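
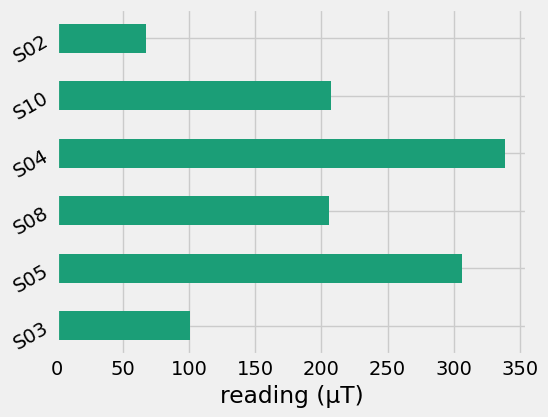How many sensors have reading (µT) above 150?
Above 150: S05, S08, S04, S10.

4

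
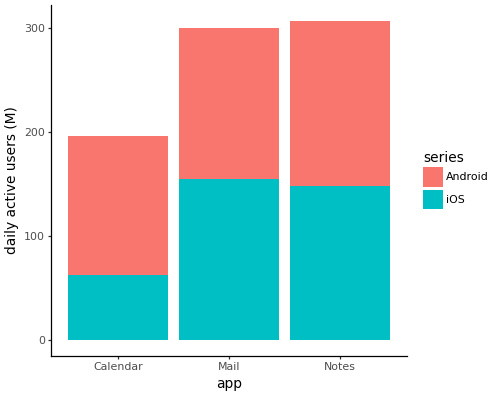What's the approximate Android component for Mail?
≈ 150

Android top ≈ 300, bottom ≈ 150; segment ≈ 150.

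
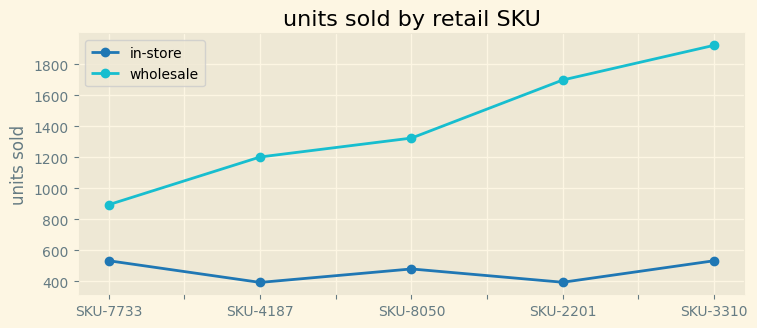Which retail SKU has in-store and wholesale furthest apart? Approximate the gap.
SKU-3310, ≈ 1400

SKU-3310: in-store ≈ 600, wholesale ≈ 2000 → gap ≈ 1400. Next-largest (SKU-2201) is only ≈ 1200.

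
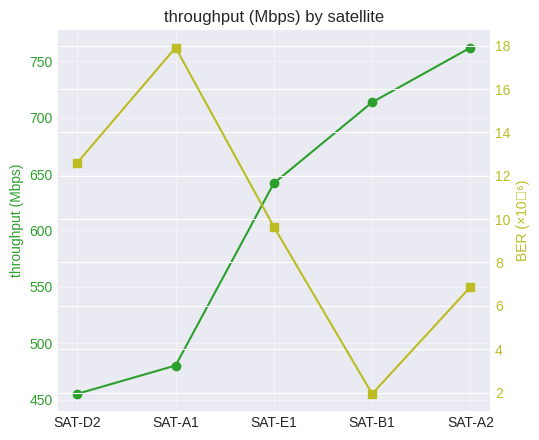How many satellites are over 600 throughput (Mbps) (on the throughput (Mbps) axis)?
3

Above 600: SAT-E1, SAT-B1, SAT-A2.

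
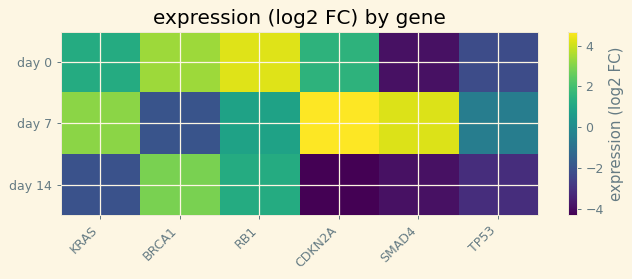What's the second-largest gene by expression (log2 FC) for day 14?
RB1

Top 3 for day 14: BRCA1 ≈ 3, RB1 ≈ 1, KRAS ≈ -2.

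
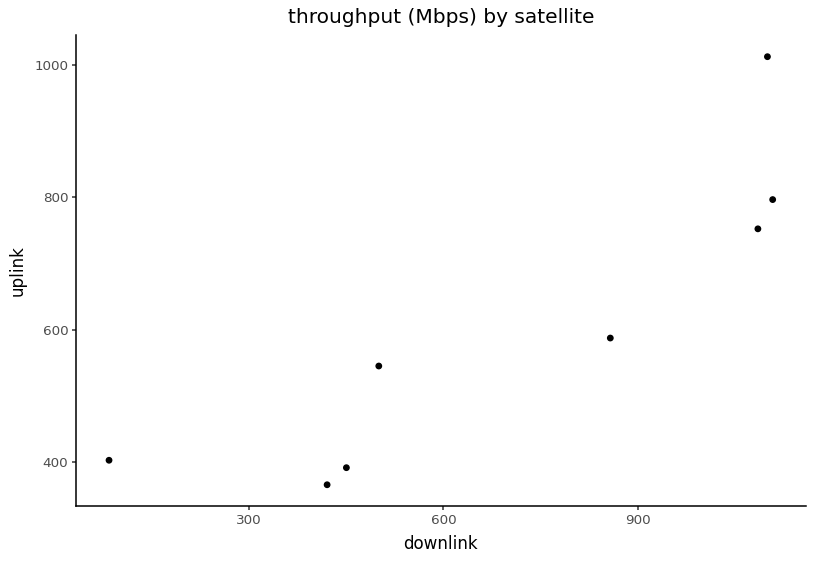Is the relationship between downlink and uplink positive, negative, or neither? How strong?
Points are positively correlated; strong (|r| ≈ 0.9).

positive, strong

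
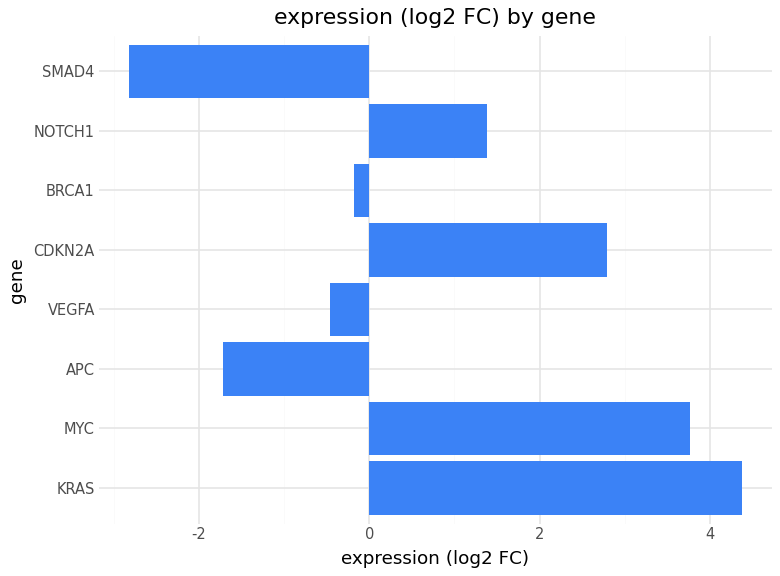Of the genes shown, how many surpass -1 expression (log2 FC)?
Above -1: KRAS, MYC, VEGFA, CDKN2A, BRCA1, NOTCH1.

6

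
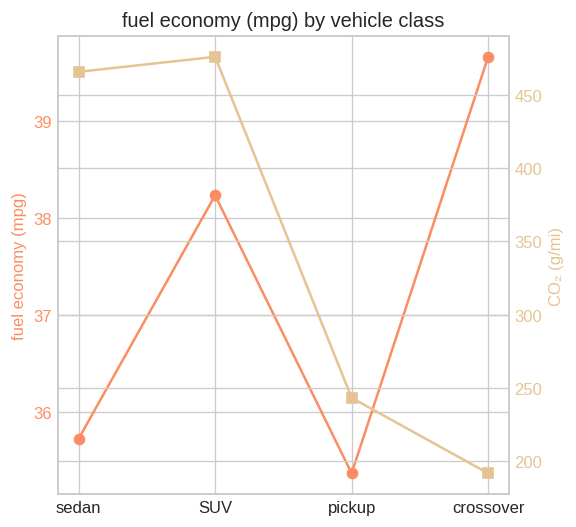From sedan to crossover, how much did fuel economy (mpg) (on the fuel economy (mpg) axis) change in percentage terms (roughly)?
≈ +11.3%

sedan ≈ 35.5, crossover ≈ 39.5; (39.5 − 35.5) / 35.5 ≈ +11.3%.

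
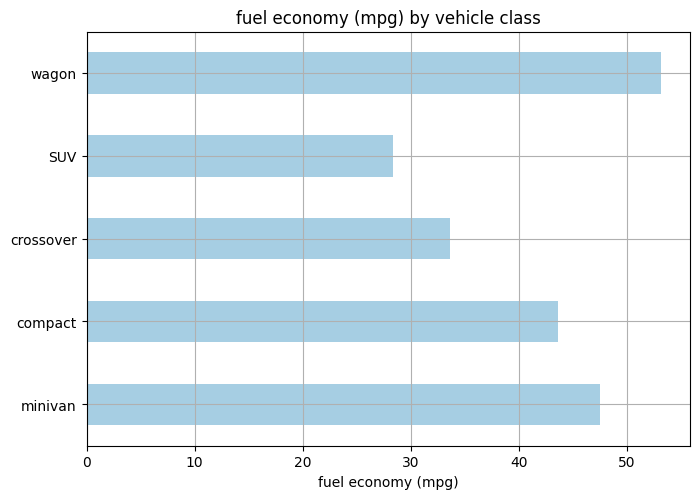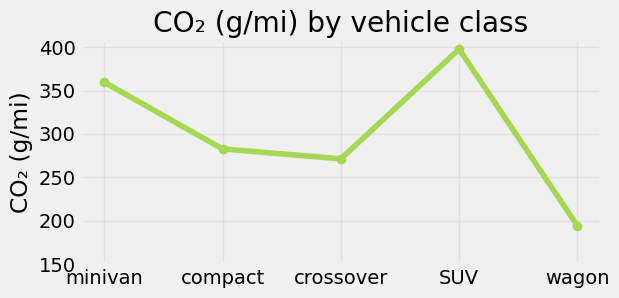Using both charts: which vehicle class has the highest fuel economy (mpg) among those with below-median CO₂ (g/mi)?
Chart 2 median CO₂ (g/mi) ≈ 300; below-median vehicle classes: crossover, wagon. Among those, wagon has the highest fuel economy (mpg) (≈ 55).

wagon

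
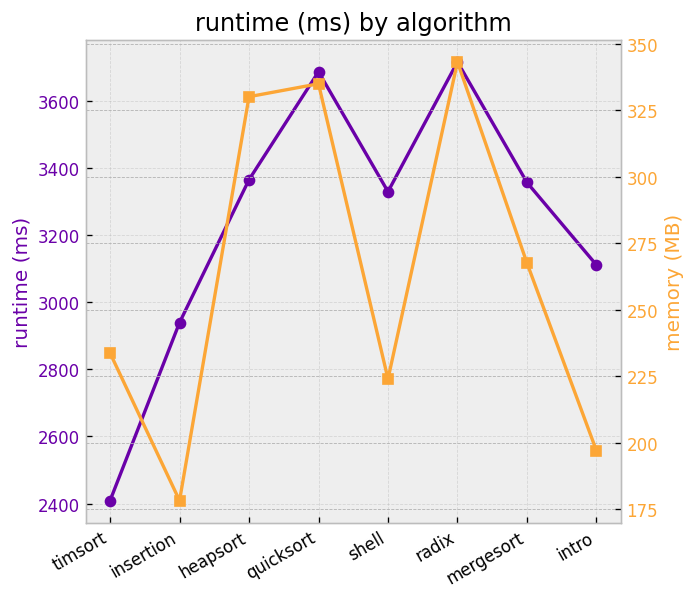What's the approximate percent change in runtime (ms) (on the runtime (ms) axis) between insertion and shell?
≈ +13.3%

insertion ≈ 3000, shell ≈ 3400; (3400 − 3000) / 3000 ≈ +13.3%.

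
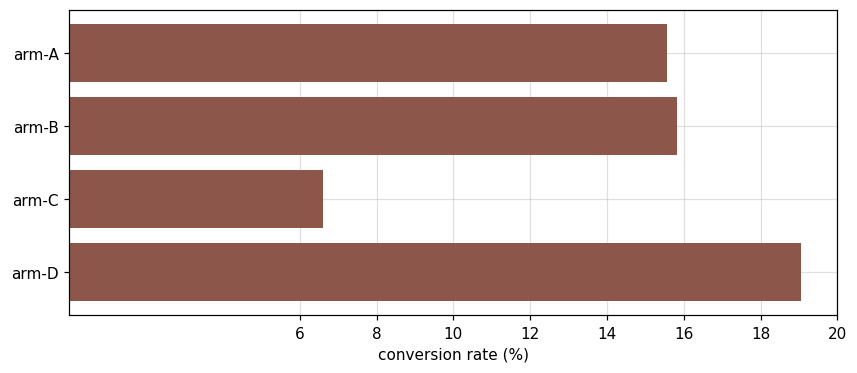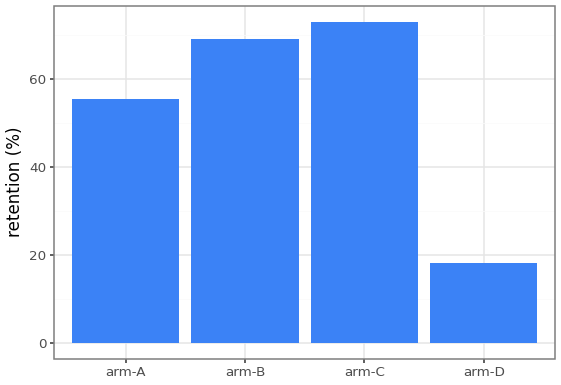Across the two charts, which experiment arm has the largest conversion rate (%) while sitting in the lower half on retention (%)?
arm-D

Chart 2 median retention (%) ≈ 60; below-median experiment arms: arm-A, arm-D. Among those, arm-D has the highest conversion rate (%) (≈ 20).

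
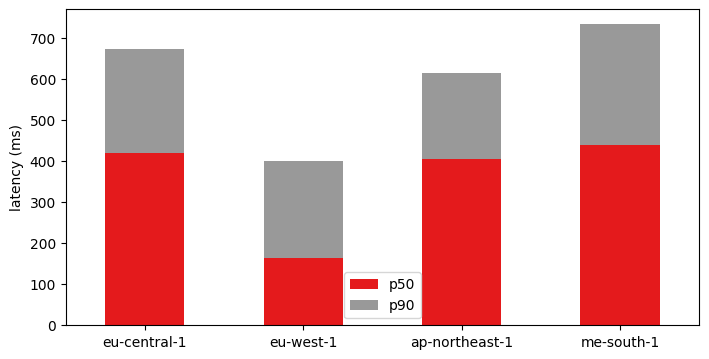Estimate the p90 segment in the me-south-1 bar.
≈ 300

p90 top ≈ 700, bottom ≈ 400; segment ≈ 300.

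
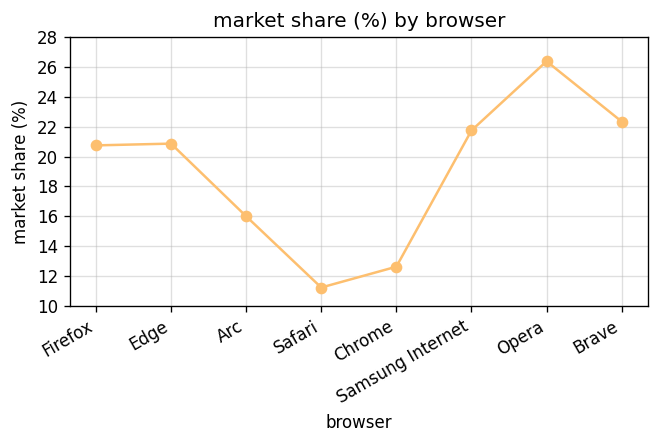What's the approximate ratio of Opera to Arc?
≈ 1.62×

Opera ≈ 26, Arc ≈ 16; 26/16 ≈ 1.62.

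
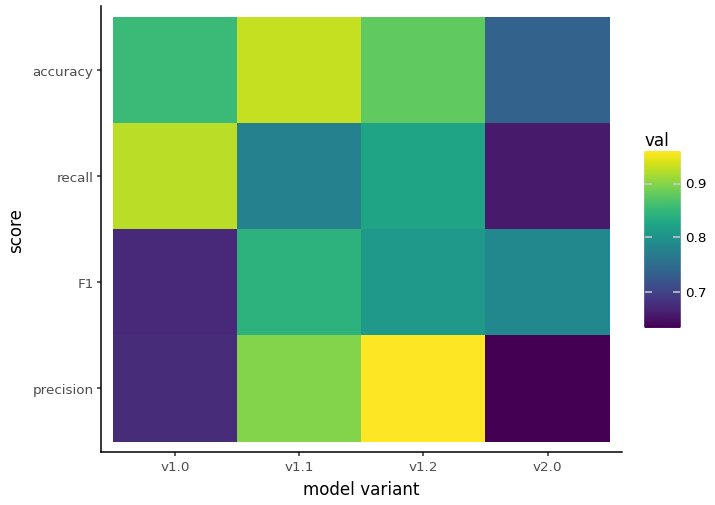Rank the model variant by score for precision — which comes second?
Top 3 for precision: v1.2 ≈ 0.95, v1.1 ≈ 0.90, v1.0 ≈ 0.65.

v1.1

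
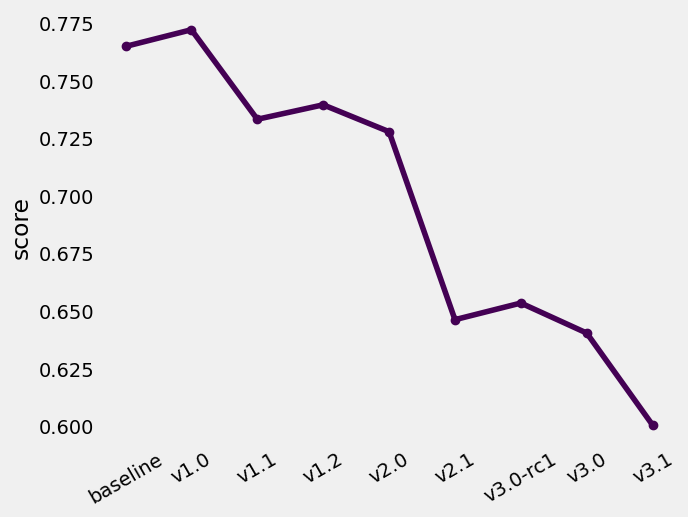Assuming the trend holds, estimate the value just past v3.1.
≈ 0.57

Last three: 0.66, 0.64, 0.60 → slope ≈ -0.03/step → next ≈ 0.57.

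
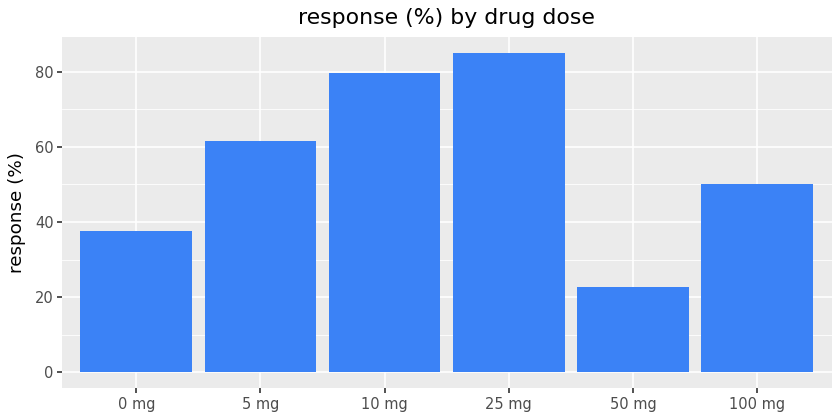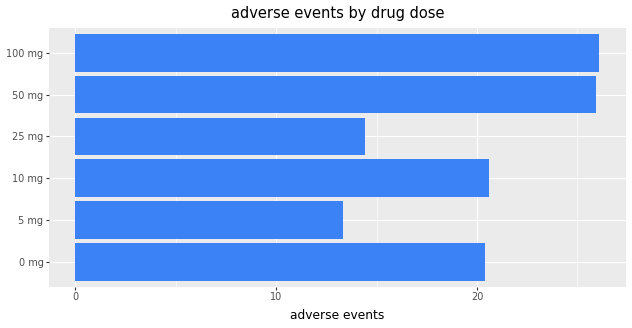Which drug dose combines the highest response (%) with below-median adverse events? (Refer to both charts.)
25 mg

Chart 2 median adverse events ≈ 20; below-median drug doses: 0 mg, 5 mg, 25 mg. Among those, 25 mg has the highest response (%) (≈ 80).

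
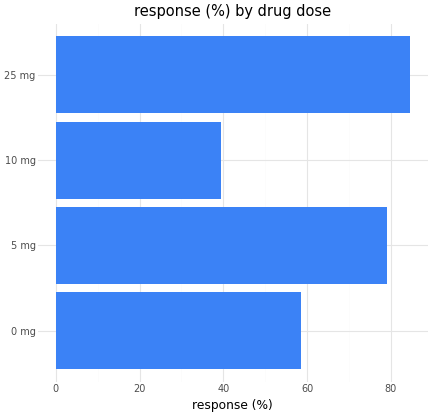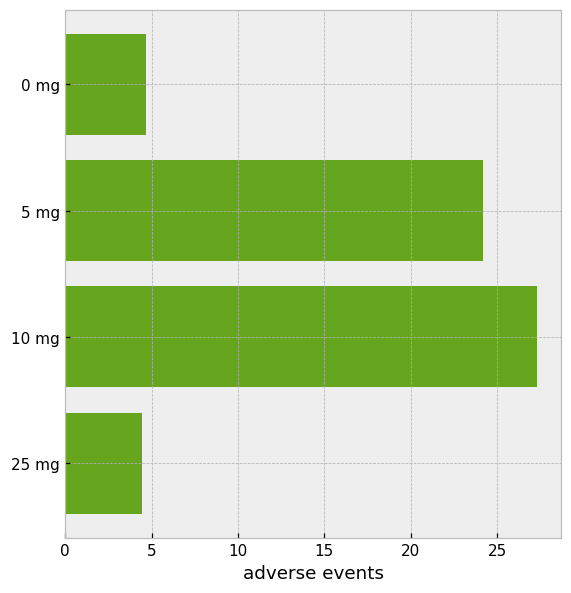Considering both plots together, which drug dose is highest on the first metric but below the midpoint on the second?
Chart 2 median adverse events ≈ 15; below-median drug doses: 0 mg, 25 mg. Among those, 25 mg has the highest response (%) (≈ 80).

25 mg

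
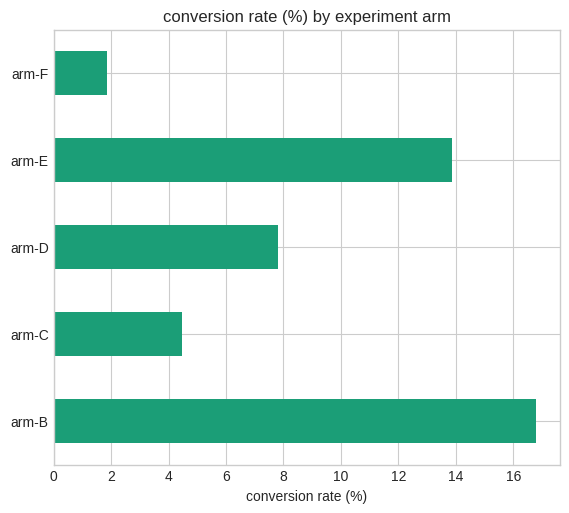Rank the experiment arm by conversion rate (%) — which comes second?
Top 3: arm-B ≈ 16, arm-E ≈ 14, arm-D ≈ 8.

arm-E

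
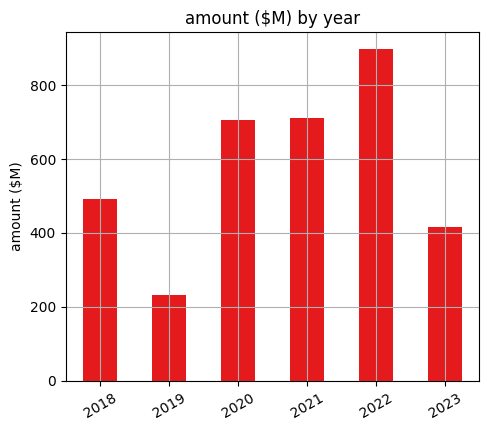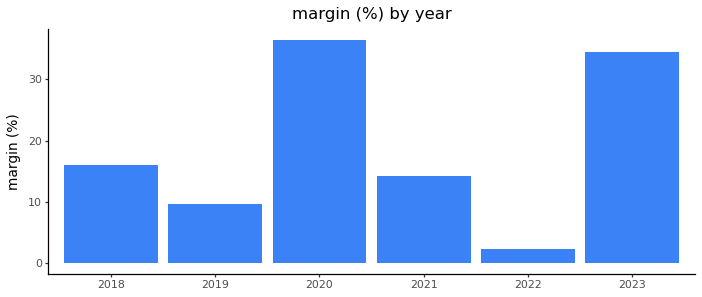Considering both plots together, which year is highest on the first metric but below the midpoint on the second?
2022

Chart 2 median margin (%) ≈ 15; below-median years: 2019, 2021, 2022. Among those, 2022 has the highest amount ($M) (≈ 900).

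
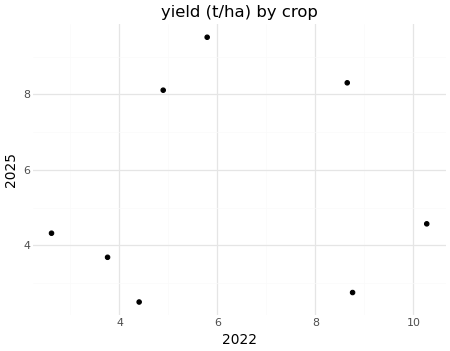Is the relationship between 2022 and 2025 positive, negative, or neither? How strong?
no clear correlation

Points are roughly uncorrelated; weak (|r| ≈ 0.1).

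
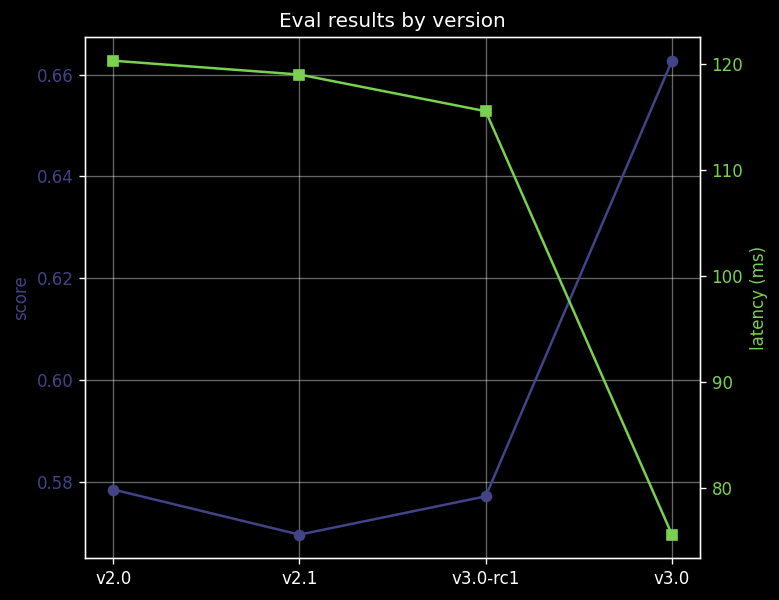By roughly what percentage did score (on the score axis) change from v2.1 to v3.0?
v2.1 ≈ 0.57, v3.0 ≈ 0.66; (0.66 − 0.57) / 0.57 ≈ +15.8%.

≈ +15.8%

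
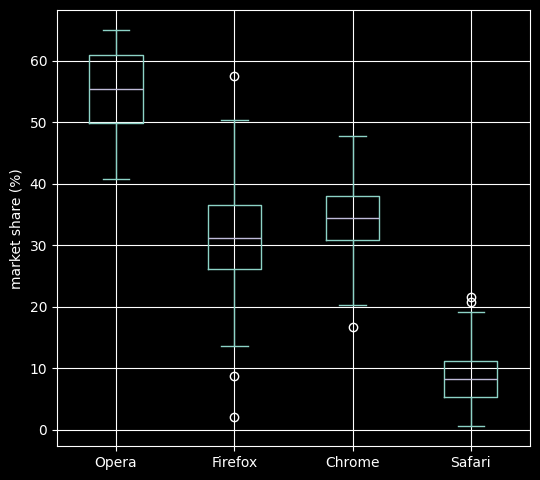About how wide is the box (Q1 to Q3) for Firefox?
≈ 10

Q3 ≈ 35, Q1 ≈ 25; IQR ≈ 10.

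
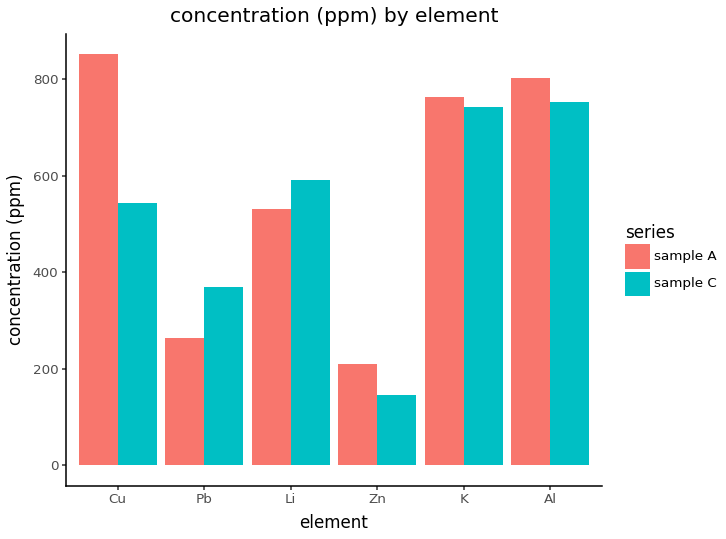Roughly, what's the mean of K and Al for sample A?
≈ 800

(800 + 800) / 2 ≈ 800.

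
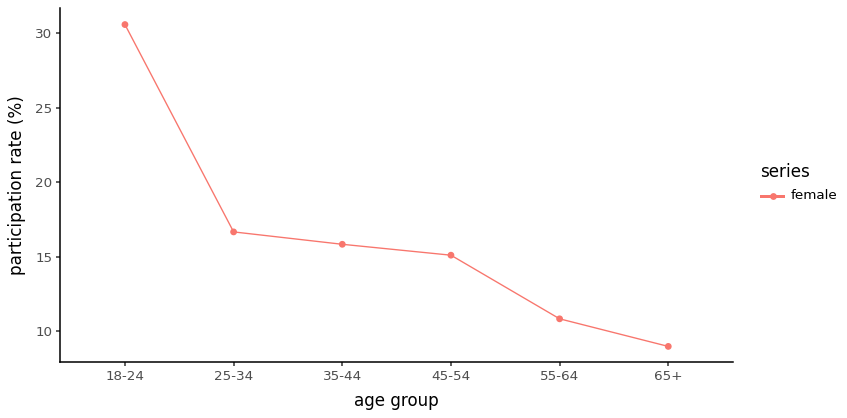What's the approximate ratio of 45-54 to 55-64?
45-54 ≈ 16, 55-64 ≈ 10; 16/10 ≈ 1.6.

≈ 1.6×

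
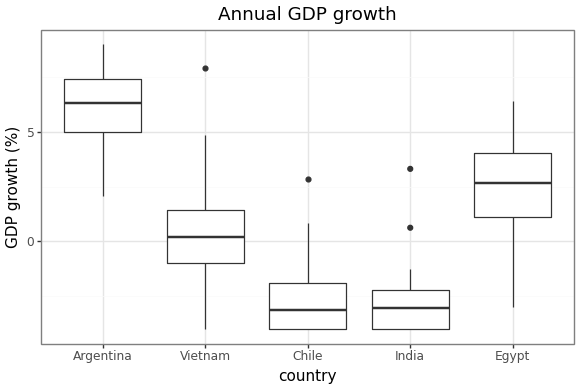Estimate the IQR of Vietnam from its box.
Q3 ≈ 1, Q1 ≈ -1; IQR ≈ 2.

≈ 2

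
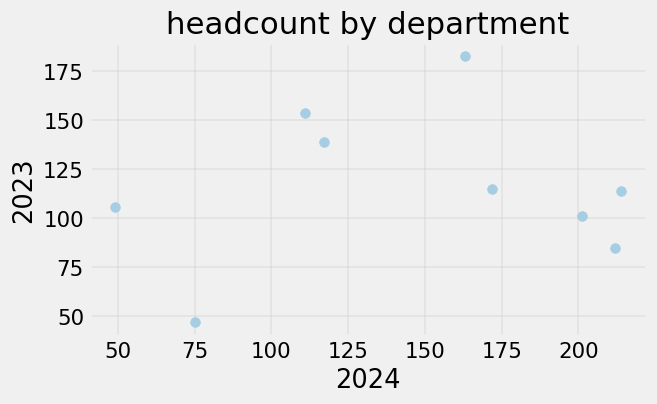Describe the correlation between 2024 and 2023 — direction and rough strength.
no clear correlation

Points are roughly uncorrelated; weak (|r| ≈ 0.1).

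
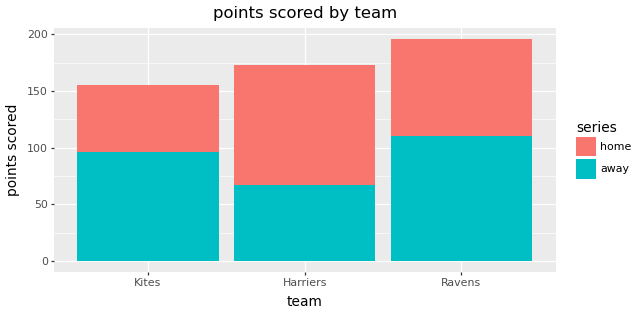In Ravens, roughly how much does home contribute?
home top ≈ 200, bottom ≈ 120; segment ≈ 80.

≈ 80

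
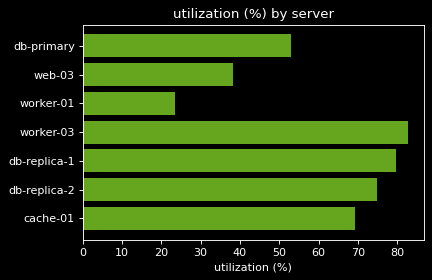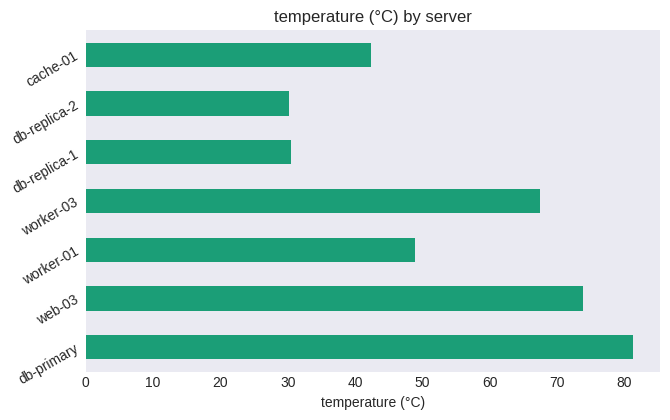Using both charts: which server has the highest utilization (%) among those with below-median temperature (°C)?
Chart 2 median temperature (°C) ≈ 50; below-median servers: db-replica-1, db-replica-2, cache-01. Among those, db-replica-1 has the highest utilization (%) (≈ 80).

db-replica-1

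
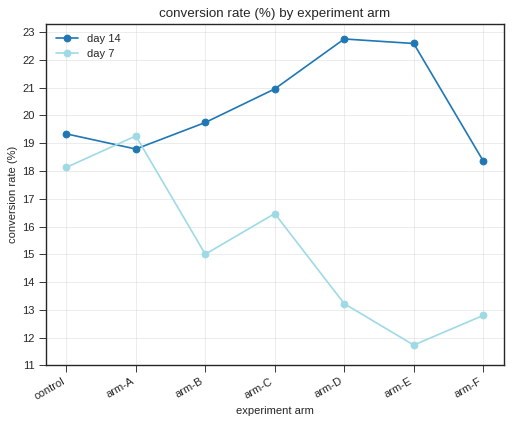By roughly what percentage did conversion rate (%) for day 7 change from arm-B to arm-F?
≈ -13.3%

arm-B ≈ 15, arm-F ≈ 13; (13 − 15) / 15 ≈ -13.3%.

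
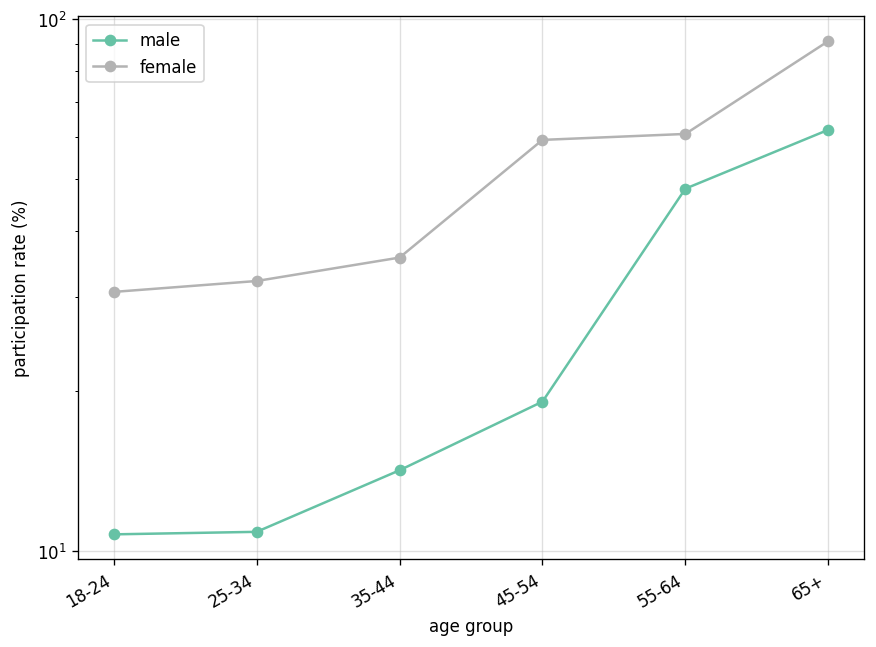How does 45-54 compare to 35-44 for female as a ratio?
≈ 1.5×

45-54 ≈ 60, 35-44 ≈ 40; 60/40 ≈ 1.5.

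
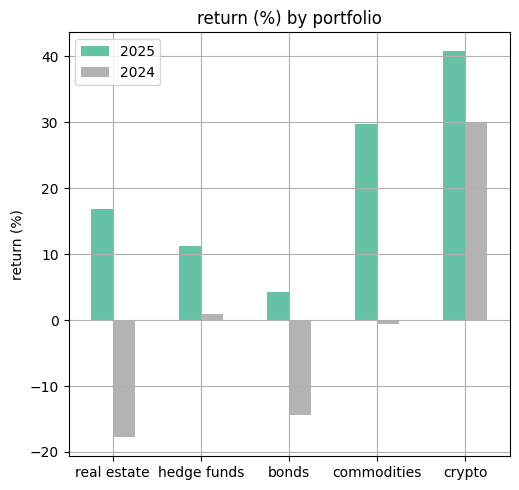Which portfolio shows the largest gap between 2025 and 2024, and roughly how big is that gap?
real estate, ≈ 35 %

real estate: 2025 ≈ 15, 2024 ≈ -20 → gap ≈ 35. Next-largest (commodities) is only ≈ 30.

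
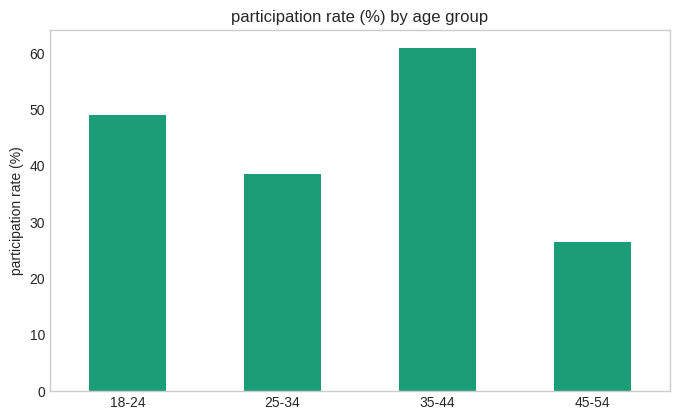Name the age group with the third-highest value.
Top 4: 35-44 ≈ 60, 18-24 ≈ 50, 25-34 ≈ 40, 45-54 ≈ 30.

25-34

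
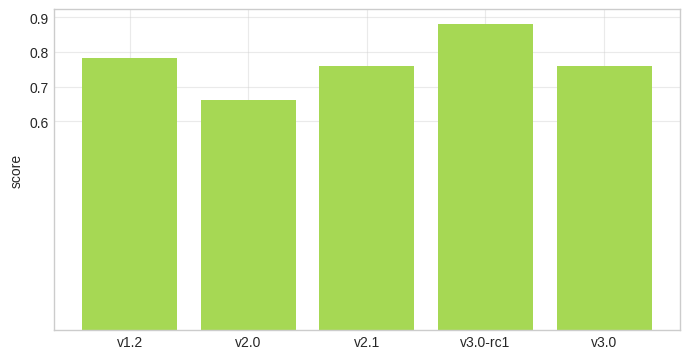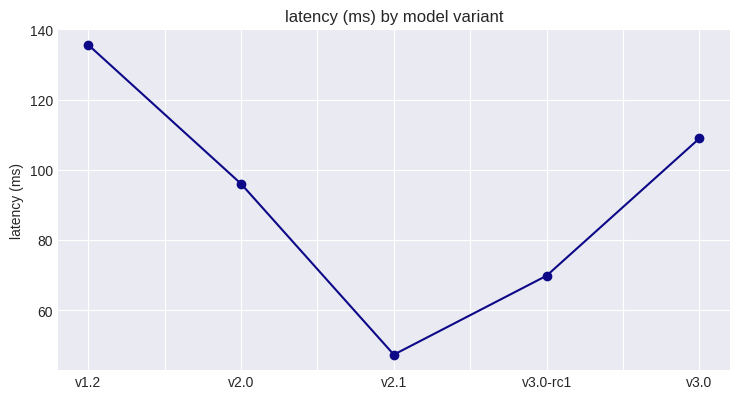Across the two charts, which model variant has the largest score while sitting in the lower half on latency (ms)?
Chart 2 median latency (ms) ≈ 100; below-median model variants: v2.1, v3.0-rc1. Among those, v3.0-rc1 has the highest score (≈ 0.9).

v3.0-rc1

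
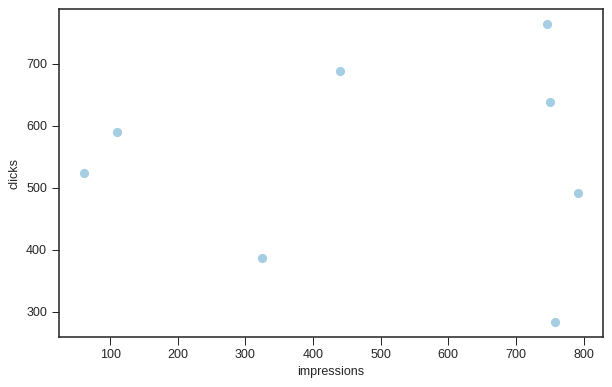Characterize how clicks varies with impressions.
Points are roughly uncorrelated; weak (|r| ≈ 0.0).

no clear correlation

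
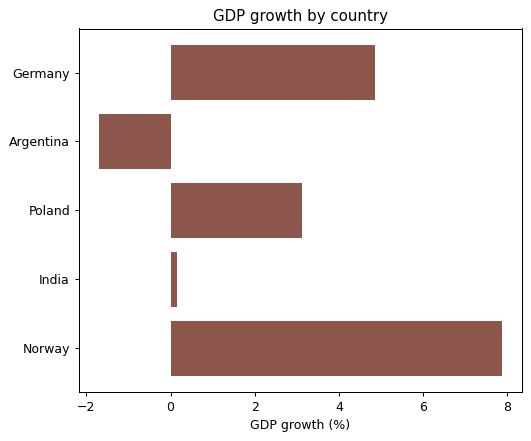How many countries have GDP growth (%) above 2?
3

Above 2: Germany, Poland, Norway.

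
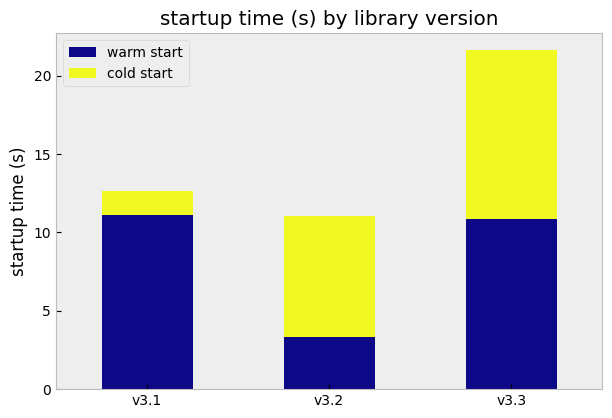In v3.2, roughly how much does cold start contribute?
≈ 8

cold start top ≈ 12, bottom ≈ 4; segment ≈ 8.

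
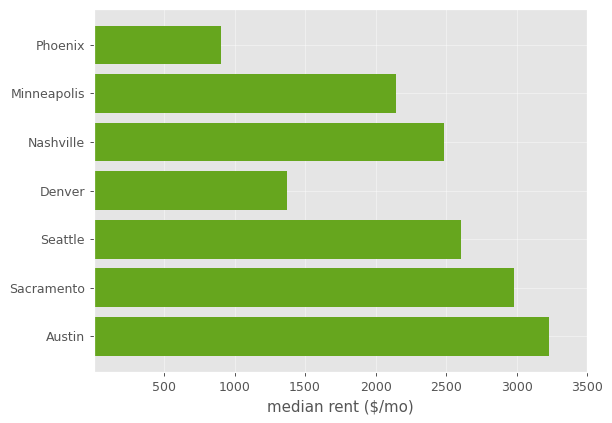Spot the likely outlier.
Phoenix ≈ 1000; the rest sit between ≈ 1500 and ≈ 3000.

Phoenix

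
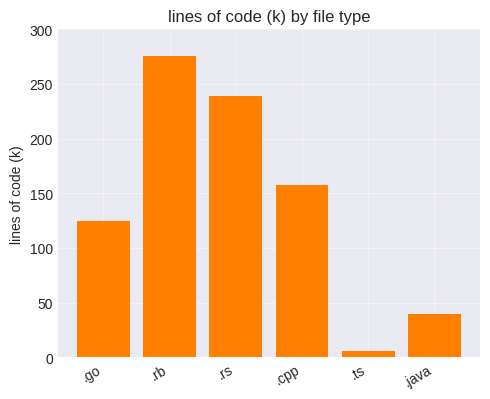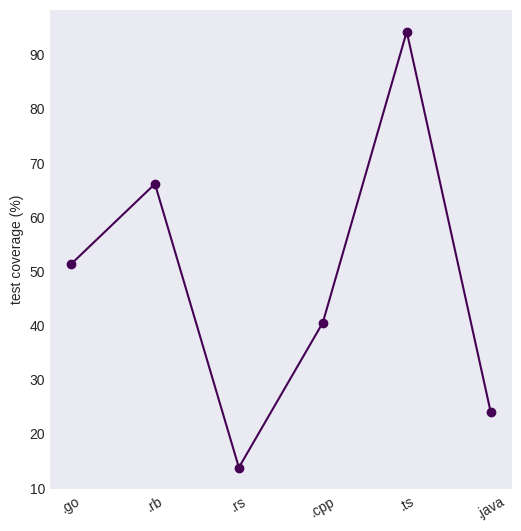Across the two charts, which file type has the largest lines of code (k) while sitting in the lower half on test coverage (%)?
.rs

Chart 2 median test coverage (%) ≈ 50; below-median file types: .rs, .cpp, .java. Among those, .rs has the highest lines of code (k) (≈ 250).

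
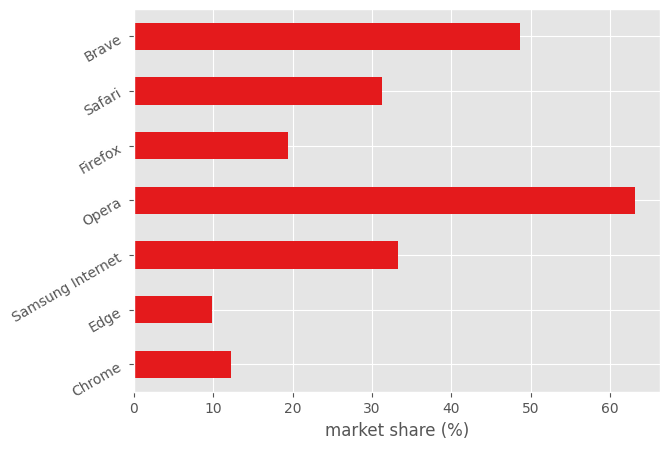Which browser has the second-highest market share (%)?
Brave

Top 3: Opera ≈ 60, Brave ≈ 50, Samsung Internet ≈ 30.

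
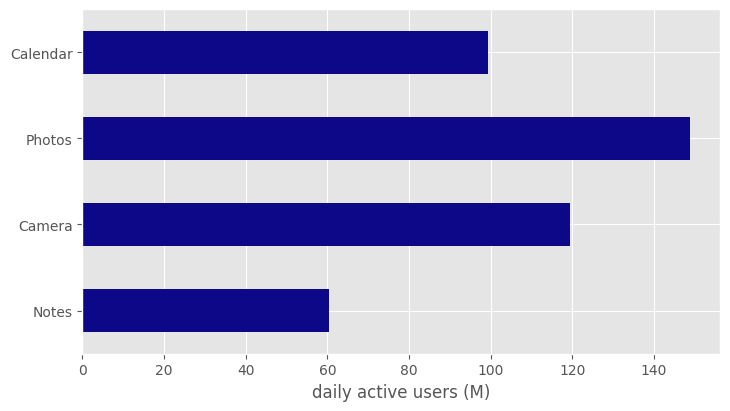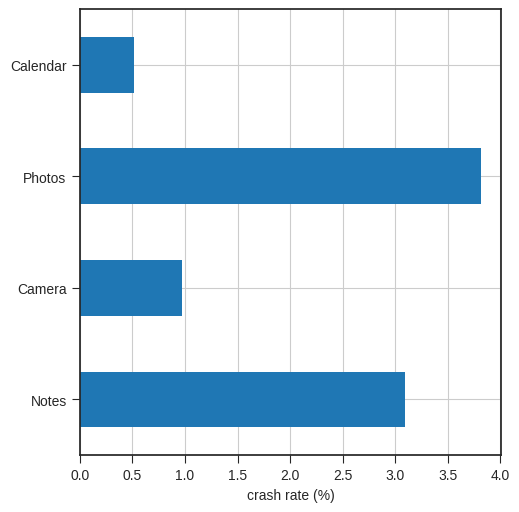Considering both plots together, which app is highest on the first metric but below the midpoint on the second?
Chart 2 median crash rate (%) ≈ 2; below-median apps: Camera, Calendar. Among those, Camera has the highest daily active users (M) (≈ 120).

Camera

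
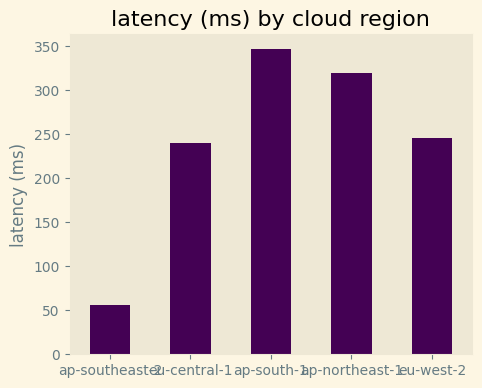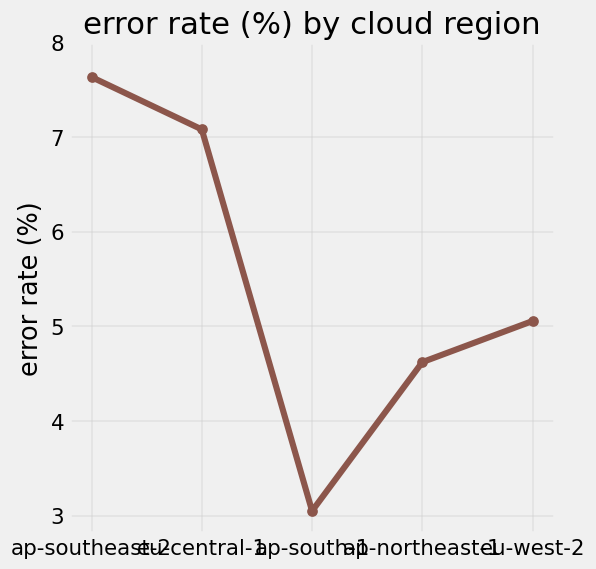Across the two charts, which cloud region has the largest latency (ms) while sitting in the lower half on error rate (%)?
ap-south-1

Chart 2 median error rate (%) ≈ 5; below-median cloud regions: ap-south-1, ap-northeast-1. Among those, ap-south-1 has the highest latency (ms) (≈ 350).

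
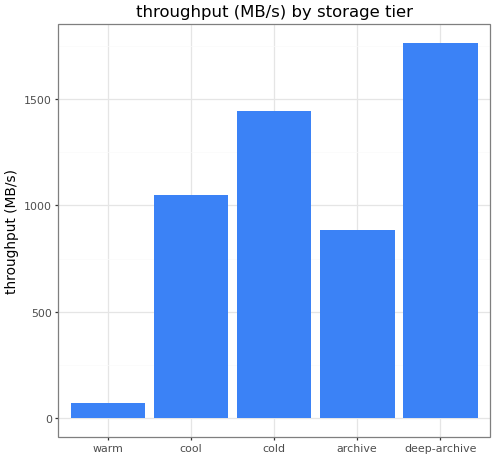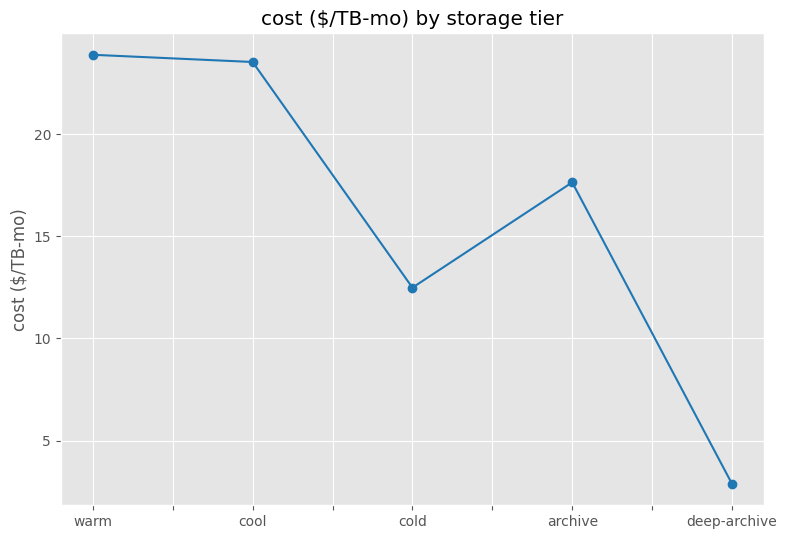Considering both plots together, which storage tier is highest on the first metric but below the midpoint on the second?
deep-archive

Chart 2 median cost ($/TB-mo) ≈ 20; below-median storage tiers: cold, deep-archive. Among those, deep-archive has the highest throughput (MB/s) (≈ 1800).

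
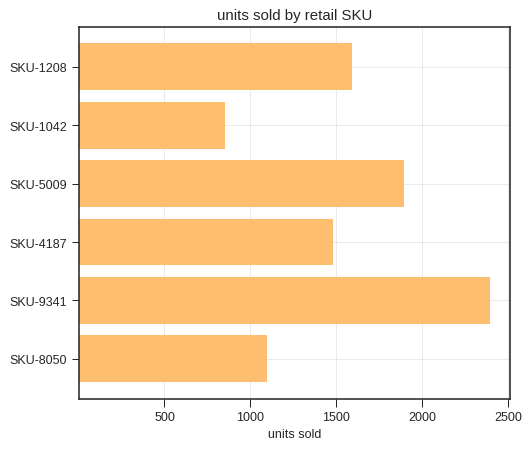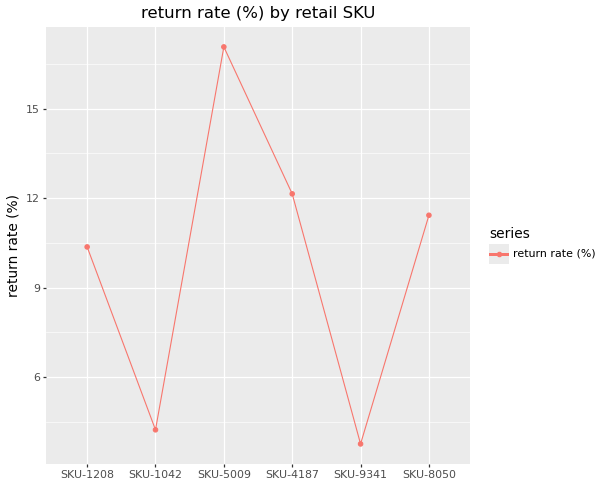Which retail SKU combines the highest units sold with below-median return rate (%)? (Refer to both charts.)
SKU-9341

Chart 2 median return rate (%) ≈ 10; below-median retail SKUs: SKU-1208, SKU-1042, SKU-9341. Among those, SKU-9341 has the highest units sold (≈ 2500).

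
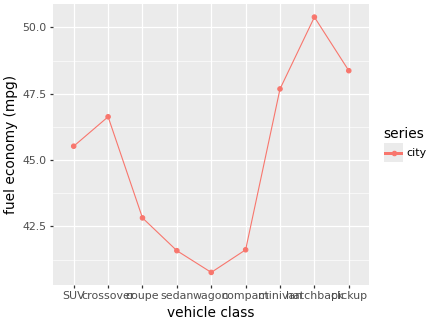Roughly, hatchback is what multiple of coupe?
≈ 1.16×

hatchback ≈ 50, coupe ≈ 43; 50/43 ≈ 1.16.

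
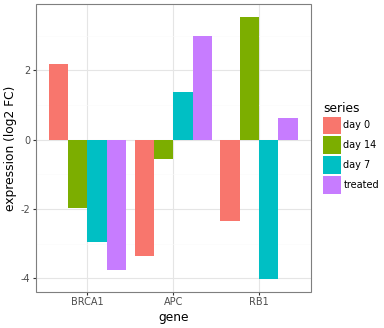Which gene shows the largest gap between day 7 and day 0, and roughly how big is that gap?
BRCA1, ≈ 5 log2 FC

BRCA1: day 7 ≈ -3, day 0 ≈ 2 → gap ≈ 5. Next-largest (APC) is only ≈ 4.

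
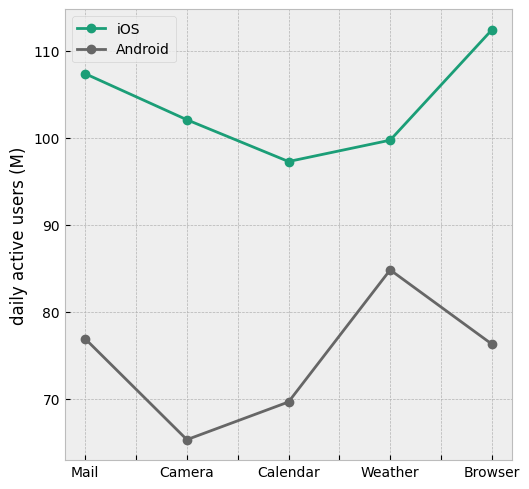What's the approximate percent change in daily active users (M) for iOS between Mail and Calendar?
≈ -9.5%

Mail ≈ 105, Calendar ≈ 95; (95 − 105) / 105 ≈ -9.5%.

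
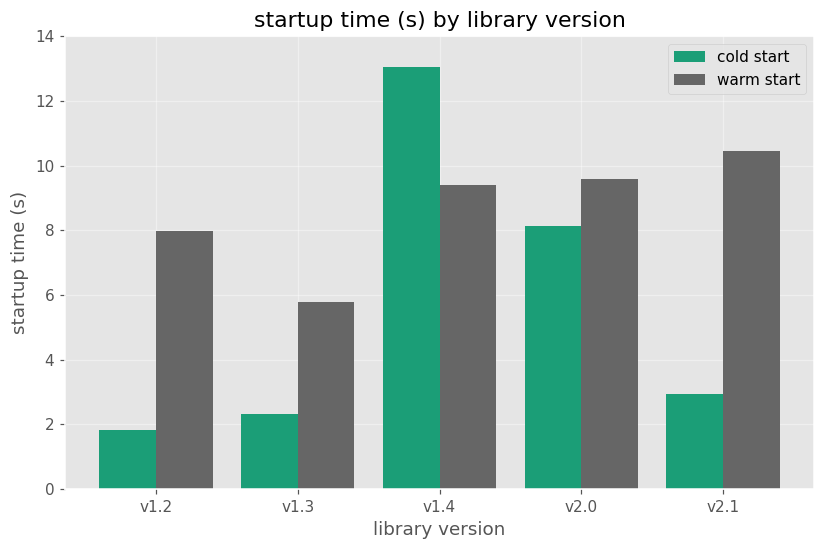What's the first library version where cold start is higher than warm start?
v1.4

v1.3: cold start ≈ 2 vs warm start ≈ 6 (not yet); v1.4: cold start ≈ 14 vs warm start ≈ 10 (first crossover).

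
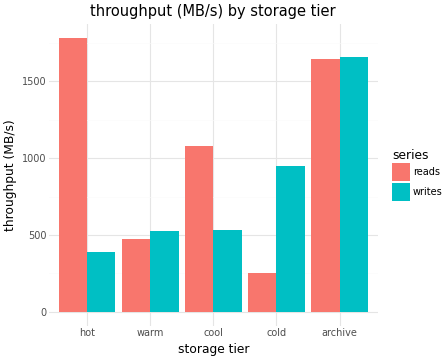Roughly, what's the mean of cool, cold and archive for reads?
(1000 + 200 + 1600) / 3 ≈ 933.

≈ 933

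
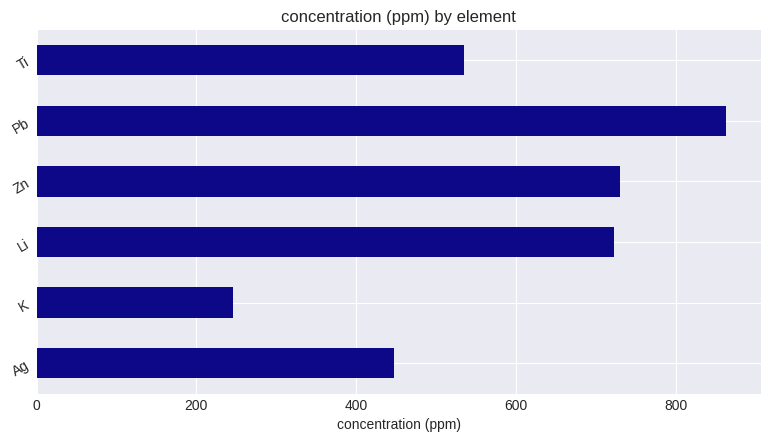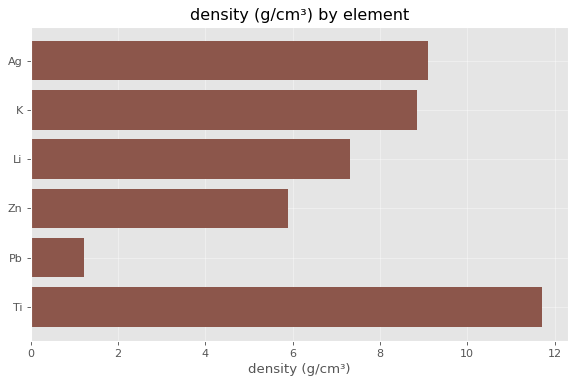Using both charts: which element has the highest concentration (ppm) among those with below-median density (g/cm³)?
Chart 2 median density (g/cm³) ≈ 8; below-median elements: Li, Zn, Pb. Among those, Pb has the highest concentration (ppm) (≈ 900).

Pb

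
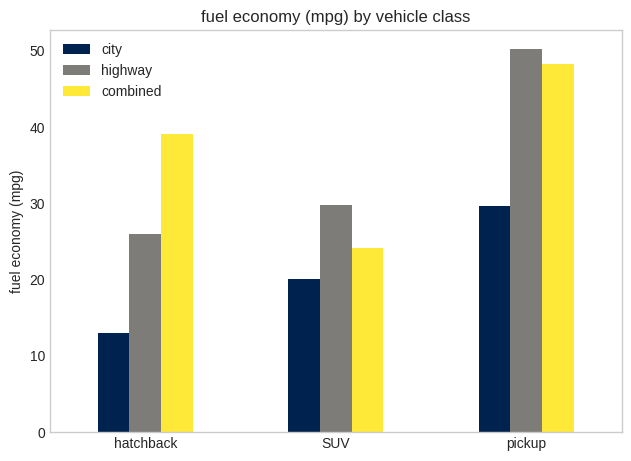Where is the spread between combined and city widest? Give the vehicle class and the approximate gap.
hatchback, ≈ 25 mpg

hatchback: combined ≈ 40, city ≈ 15 → gap ≈ 25. Next-largest (pickup) is only ≈ 20.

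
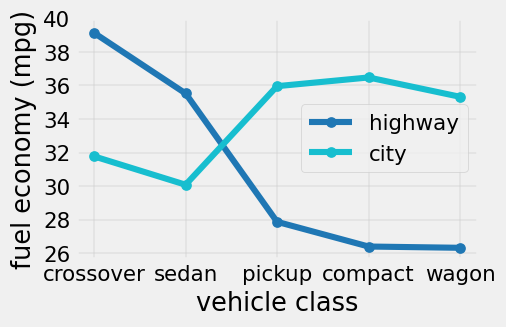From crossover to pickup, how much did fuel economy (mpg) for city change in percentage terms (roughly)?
crossover ≈ 32, pickup ≈ 36; (36 − 32) / 32 ≈ +12.5%.

≈ +12.5%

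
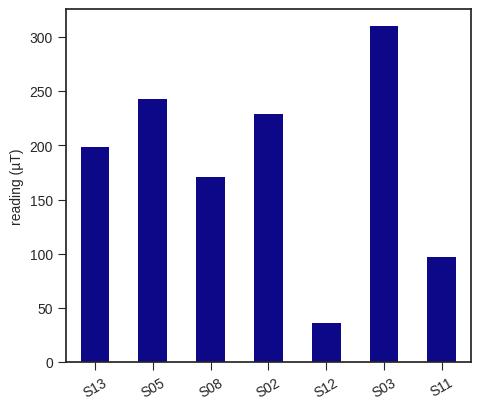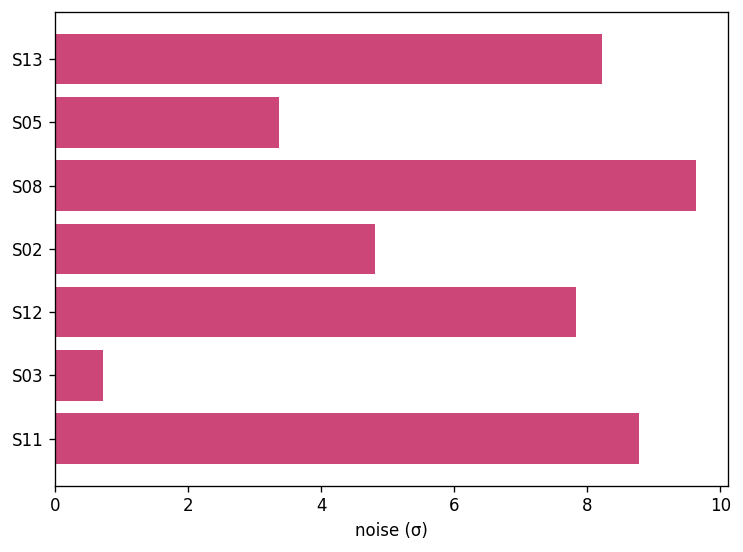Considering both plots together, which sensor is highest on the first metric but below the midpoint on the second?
Chart 2 median noise (σ) ≈ 8; below-median sensors: S05, S02, S03. Among those, S03 has the highest reading (µT) (≈ 300).

S03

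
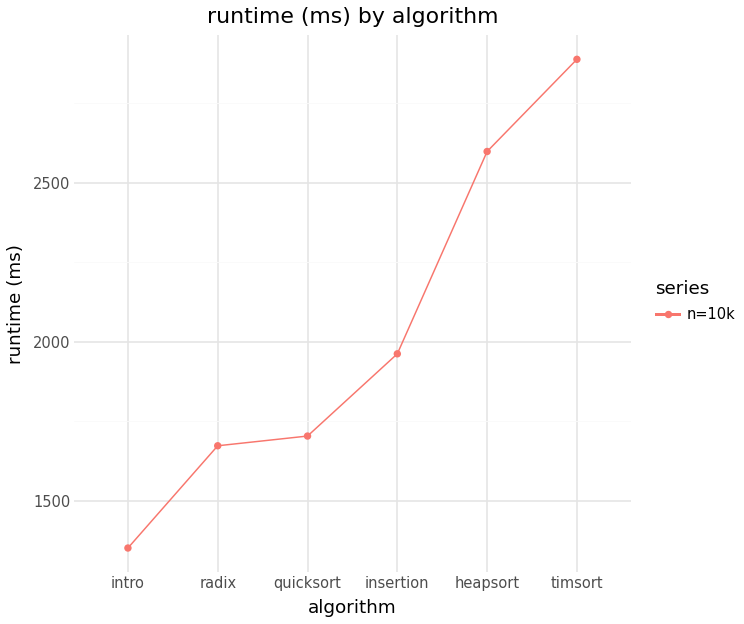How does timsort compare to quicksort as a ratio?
timsort ≈ 2800, quicksort ≈ 1800; 2800/1800 ≈ 1.56.

≈ 1.56×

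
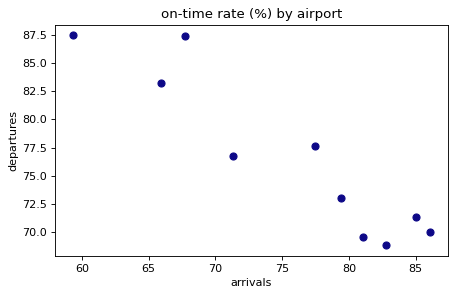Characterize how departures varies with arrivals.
negative, strong

Points are negatively correlated; strong (|r| ≈ 0.9).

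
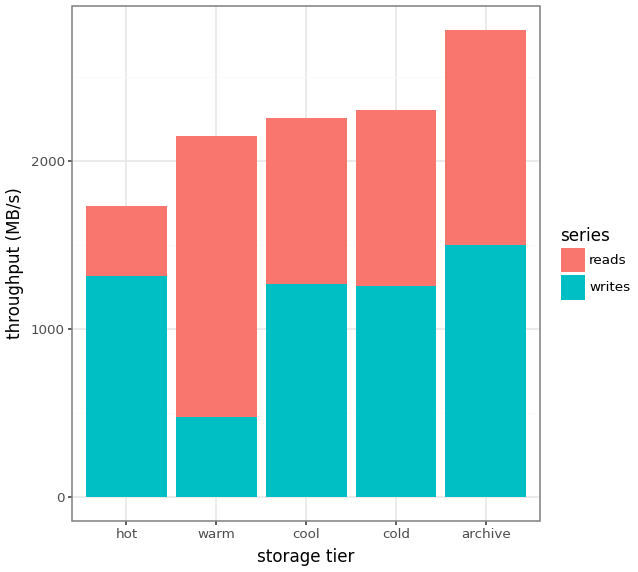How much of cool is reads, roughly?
reads top ≈ 2500, bottom ≈ 1500; segment ≈ 1000.

≈ 1000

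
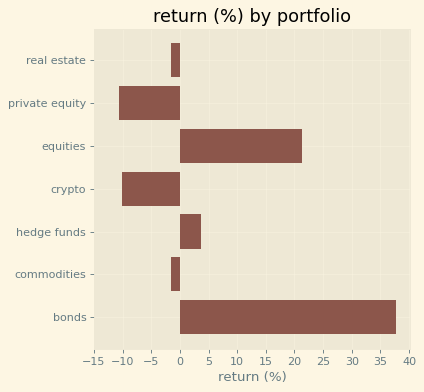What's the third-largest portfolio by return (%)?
Top 4: bonds ≈ 40, equities ≈ 20, hedge funds ≈ 5, commodities ≈ 0.

hedge funds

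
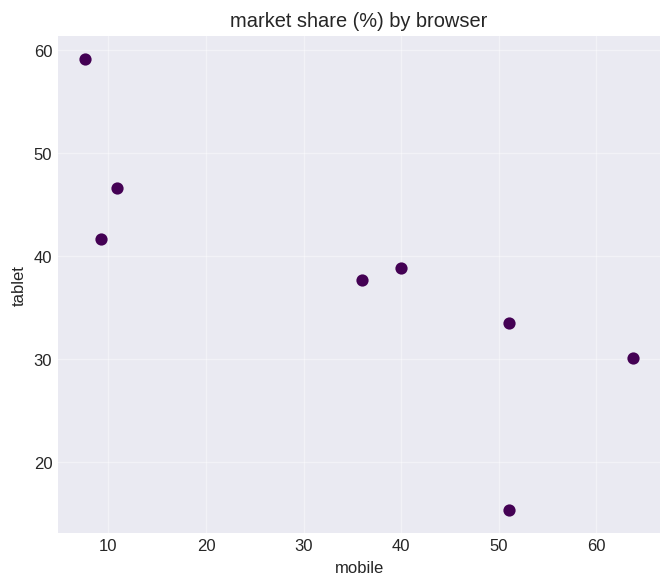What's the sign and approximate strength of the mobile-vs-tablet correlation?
negative, strong

Points are negatively correlated; strong (|r| ≈ 0.8).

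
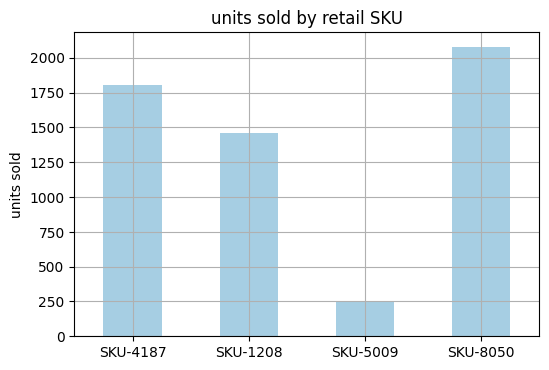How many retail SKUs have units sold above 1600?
Above 1600: SKU-4187, SKU-8050.

2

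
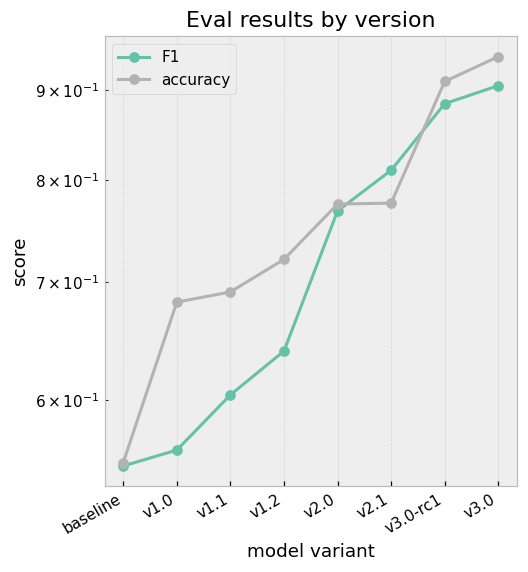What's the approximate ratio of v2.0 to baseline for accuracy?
≈ 1.45×

v2.0 ≈ 0.80, baseline ≈ 0.55; 0.80/0.55 ≈ 1.45.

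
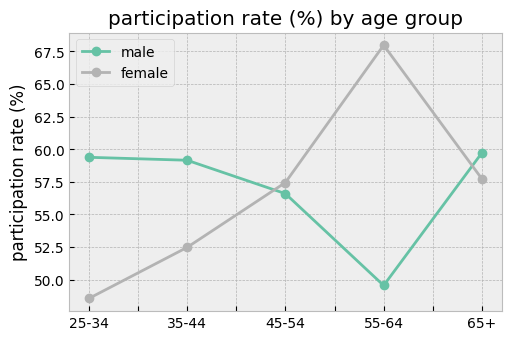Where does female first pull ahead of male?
35-44: female ≈ 52 vs male ≈ 60 (not yet); 45-54: female ≈ 58 vs male ≈ 56 (first crossover).

45-54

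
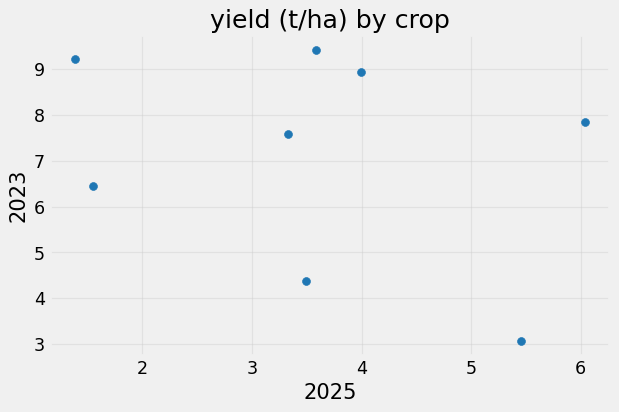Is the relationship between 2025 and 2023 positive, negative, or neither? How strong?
negative, weak

Points are negatively correlated; weak (|r| ≈ 0.3).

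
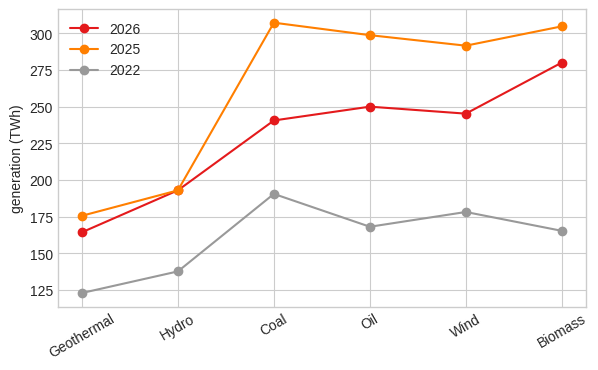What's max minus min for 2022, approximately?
Max Coal ≈ 200, min Geothermal ≈ 120; range ≈ 80.

≈ 80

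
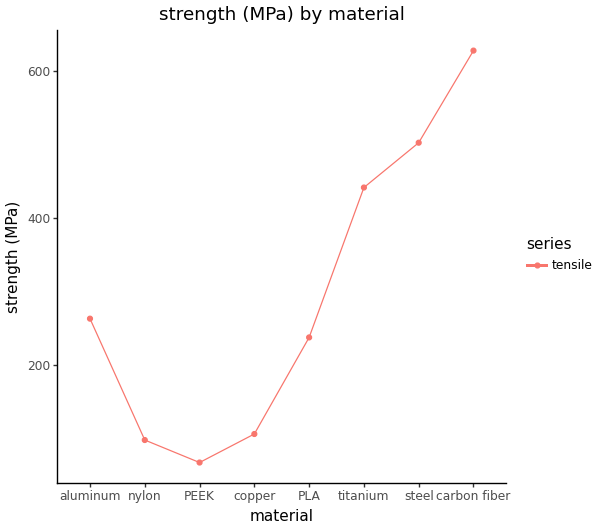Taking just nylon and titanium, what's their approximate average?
≈ 275

(100 + 450) / 2 ≈ 275.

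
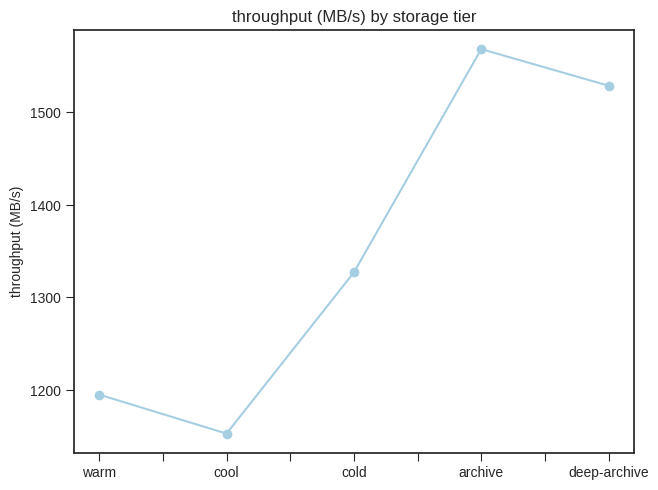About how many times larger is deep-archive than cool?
≈ 1.35×

deep-archive ≈ 1550, cool ≈ 1150; 1550/1150 ≈ 1.35.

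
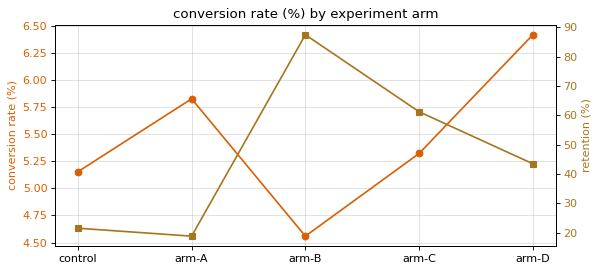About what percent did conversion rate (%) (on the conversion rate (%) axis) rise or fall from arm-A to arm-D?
≈ +10.3%

arm-A ≈ 5.8, arm-D ≈ 6.4; (6.4 − 5.8) / 5.8 ≈ +10.3%.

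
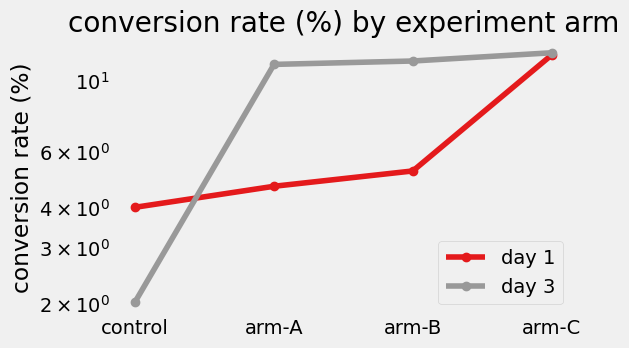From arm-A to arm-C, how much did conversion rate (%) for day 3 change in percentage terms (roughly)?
arm-A ≈ 11, arm-C ≈ 12; (12 − 11) / 11 ≈ +9.1%.

≈ +9.1%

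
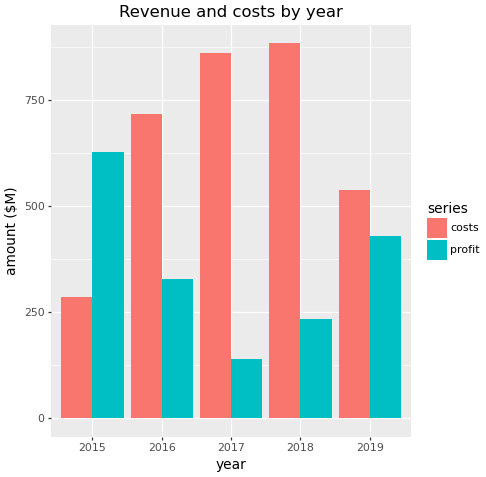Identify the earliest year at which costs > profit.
2016

2015: costs ≈ 300 vs profit ≈ 600 (not yet); 2016: costs ≈ 700 vs profit ≈ 300 (first crossover).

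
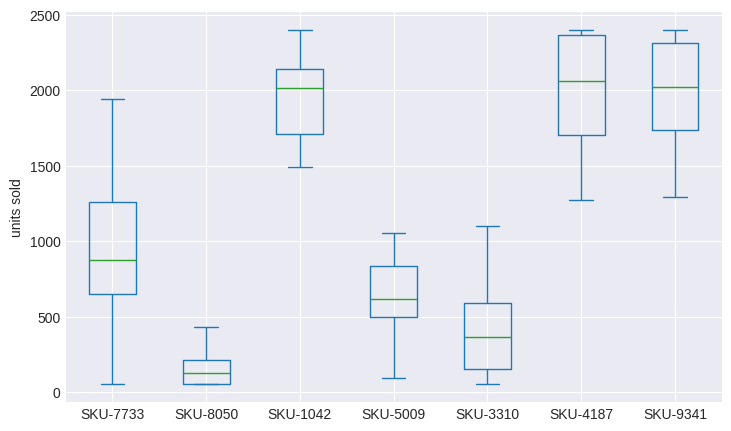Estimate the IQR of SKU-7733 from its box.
Q3 ≈ 1200, Q1 ≈ 600; IQR ≈ 600.

≈ 600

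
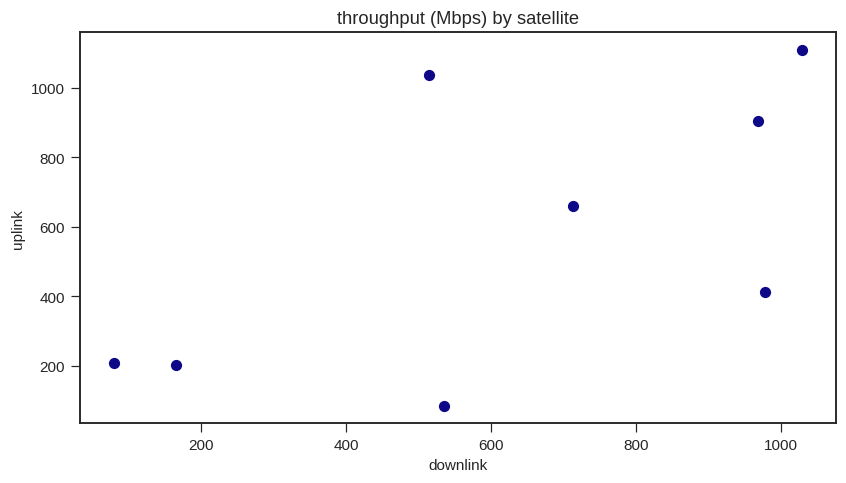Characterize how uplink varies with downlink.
Points are positively correlated; moderate (|r| ≈ 0.6).

positive, moderate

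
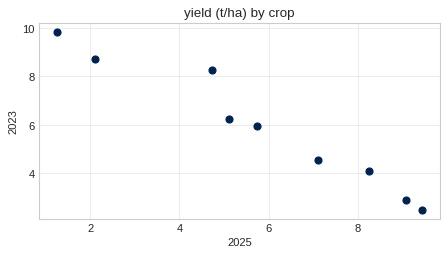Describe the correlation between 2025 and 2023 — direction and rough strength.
negative, strong

Points are negatively correlated; strong (|r| ≈ 1.0).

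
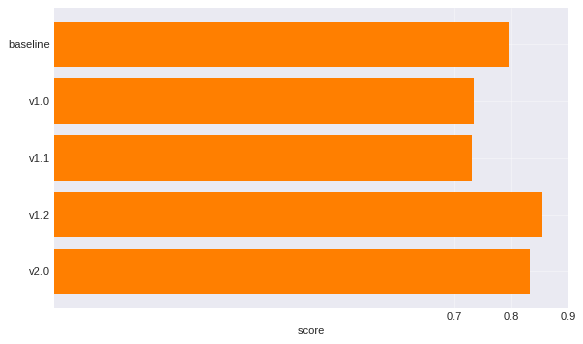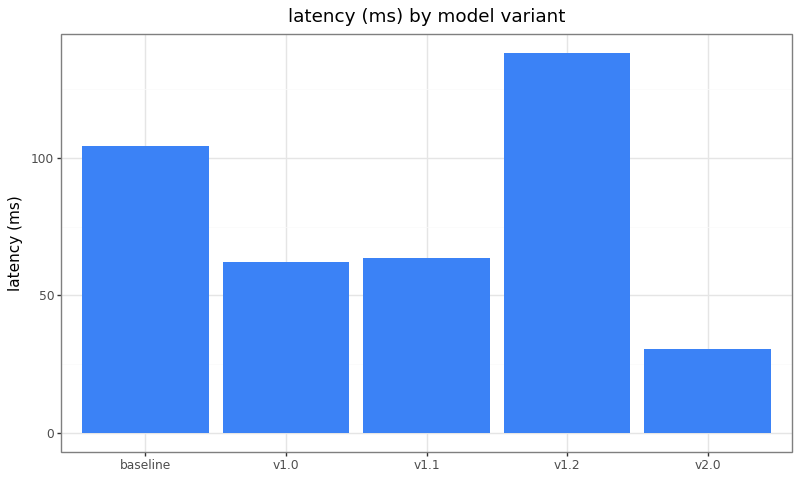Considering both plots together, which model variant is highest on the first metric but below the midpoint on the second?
Chart 2 median latency (ms) ≈ 60; below-median model variants: v1.0, v2.0. Among those, v2.0 has the highest score (≈ 0.8).

v2.0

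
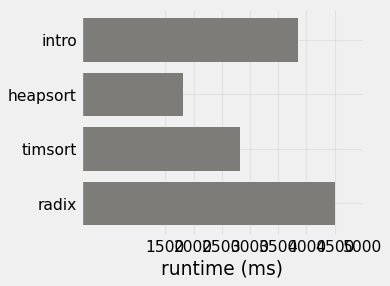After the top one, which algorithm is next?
Top 3: radix ≈ 4500, intro ≈ 4000, timsort ≈ 3000.

intro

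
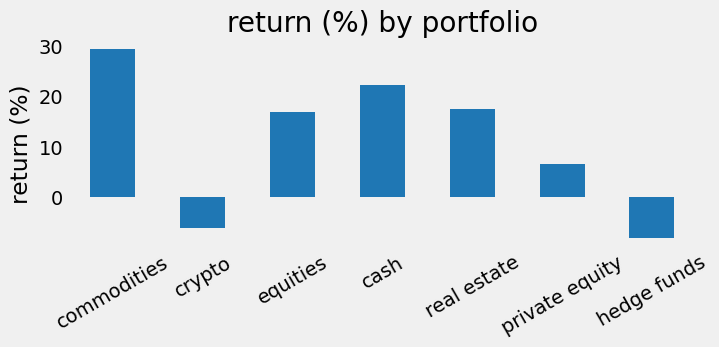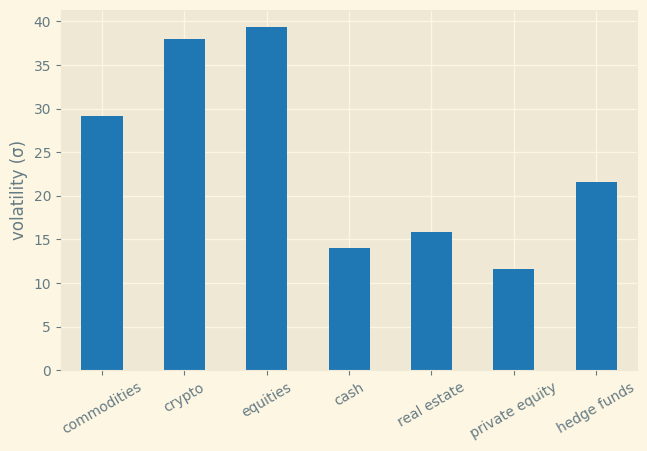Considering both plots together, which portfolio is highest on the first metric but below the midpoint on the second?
cash

Chart 2 median volatility (σ) ≈ 20; below-median portfolios: cash, real estate, private equity. Among those, cash has the highest return (%) (≈ 20).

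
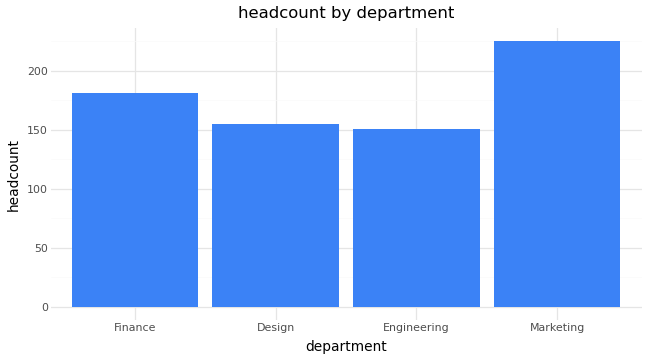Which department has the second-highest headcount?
Top 3: Marketing ≈ 220, Finance ≈ 180, Design ≈ 160.

Finance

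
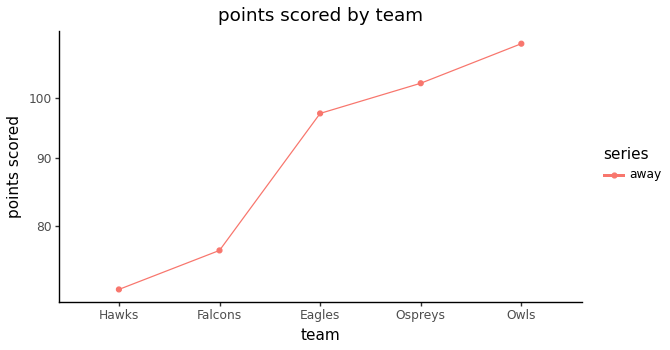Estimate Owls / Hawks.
Owls ≈ 110, Hawks ≈ 70; 110/70 ≈ 1.57.

≈ 1.57×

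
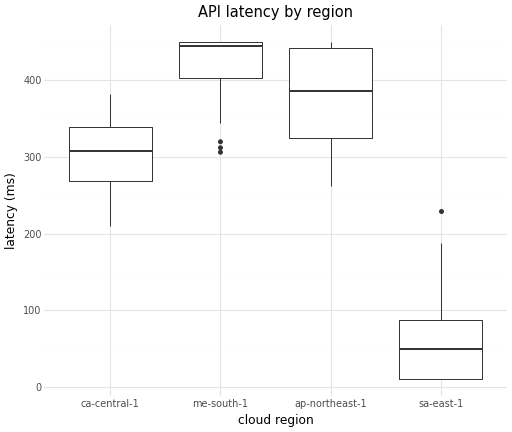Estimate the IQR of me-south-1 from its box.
≈ 50

Q3 ≈ 450, Q1 ≈ 400; IQR ≈ 50.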